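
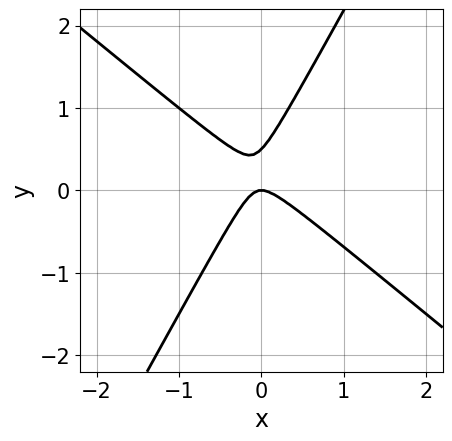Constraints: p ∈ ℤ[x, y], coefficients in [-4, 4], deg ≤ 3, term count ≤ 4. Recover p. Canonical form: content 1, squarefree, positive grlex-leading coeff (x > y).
3*x^2 + 2*x*y - 2*y^2 + y

deg p = 2. A generic line meets the curve in up to 2 points.
Observable constraints: it crosses the y-axis at the gridline y = 0; it crosses the x-axis at the gridline x = 0.
Assembling these constraints gives the stated polynomial.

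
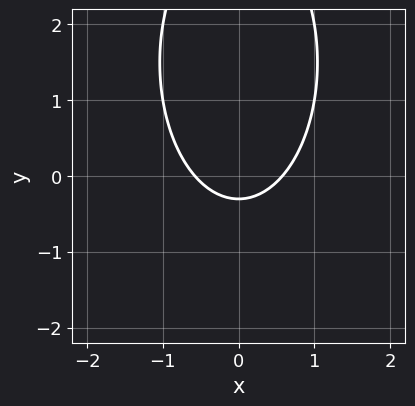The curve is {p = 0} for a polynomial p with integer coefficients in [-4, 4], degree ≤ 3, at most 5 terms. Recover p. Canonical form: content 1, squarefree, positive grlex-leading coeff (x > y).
3*x^2 + y^2 - 3*y - 1

(a) Degree: no degree-1 curve has this shape, so deg p = 2.
(b) Symmetries: mirror symmetry x ↦ −x ⇒ only even powers of x.
(c) Matching integer coefficients to the picture gives p.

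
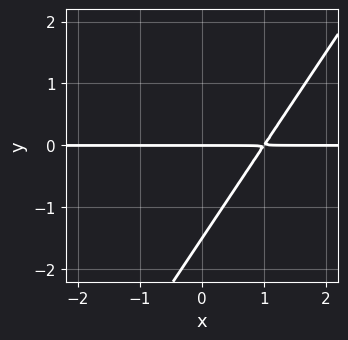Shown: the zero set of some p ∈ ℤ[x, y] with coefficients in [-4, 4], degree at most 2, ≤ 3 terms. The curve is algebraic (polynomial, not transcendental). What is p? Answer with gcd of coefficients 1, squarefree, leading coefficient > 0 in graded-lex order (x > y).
deg p = 2. The shape is more complex than any degree-1 curve.
Checking where it meets the axes: every point of the x-axis in the box is on the curve; it meets the y-axis at y = 0 (among the integer gridlines).
Together with the visible shape, these determine p as stated.

3*x*y - 2*y^2 - 3*y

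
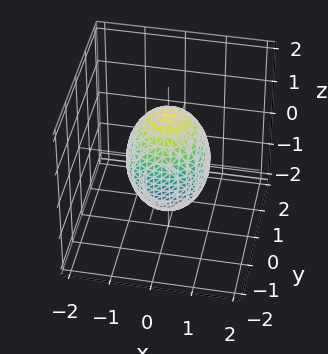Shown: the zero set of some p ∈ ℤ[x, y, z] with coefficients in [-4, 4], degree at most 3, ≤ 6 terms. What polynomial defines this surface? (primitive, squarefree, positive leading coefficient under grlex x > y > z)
2*x^2 + 2*y^2 + z^2 - 2

The degree is 2 — no degree-1 surface has this shape.
Symmetries: rotational symmetry about the z-axis ⇒ p depends on x, y only through x² + y².
Reading off the gridlines: among the integer gridlines, it crosses the x-axis at x ∈ {-1, 1}; a circular section at z = -1 has radius between 0 and 1; among the integer gridlines, it crosses the y-axis at y ∈ {-1, 1}.
These observations pin down the coefficients.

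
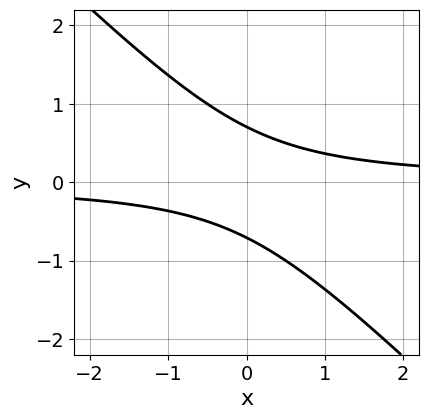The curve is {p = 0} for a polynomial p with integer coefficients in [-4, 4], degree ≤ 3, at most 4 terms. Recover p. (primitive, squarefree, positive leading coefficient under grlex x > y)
1. Degree: the shape is more complex than any degree-1 curve, so deg p = 2.
2. From the axis intercepts and sections: it misses every integer gridline on the x-axis.
3. Fitting integer coefficients to these (and the overall shape) gives p.

2*x*y + 2*y^2 - 1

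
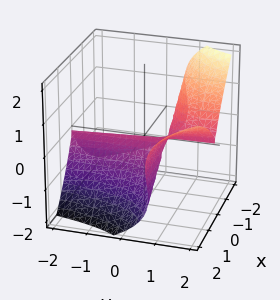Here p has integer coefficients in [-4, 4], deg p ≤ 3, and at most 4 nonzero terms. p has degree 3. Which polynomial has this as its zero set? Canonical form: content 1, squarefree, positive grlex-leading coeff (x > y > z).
The degree is 3 — a generic line meets the surface in up to 3 points.
Observable constraints: the visible y-axis segment lies entirely on the surface; it meets the z-axis at z = 0 (among the integer gridlines).
The integer polynomial consistent with all of this is the stated p.

3*x^2*y - 2*x*z^2 - 3*z^3 - 2*x^2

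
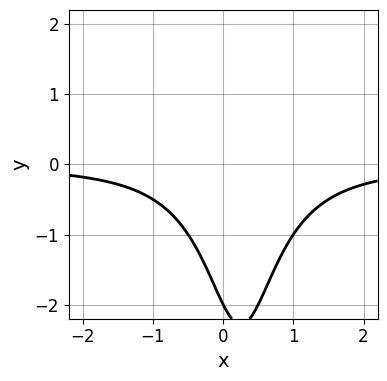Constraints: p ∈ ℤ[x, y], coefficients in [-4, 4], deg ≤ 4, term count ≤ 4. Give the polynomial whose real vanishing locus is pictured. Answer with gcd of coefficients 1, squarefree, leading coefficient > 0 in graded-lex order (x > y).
2*x^2*y - x*y + y + 2

(a) Degree: no degree-2 curve has this shape, so deg p = 3.
(b) From the visible intercepts: the curve avoids every integer x-axis point in the box; one y-axis crossing is at y = -2.
(c) Assembling these constraints gives the stated polynomial.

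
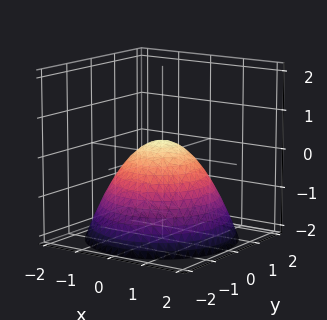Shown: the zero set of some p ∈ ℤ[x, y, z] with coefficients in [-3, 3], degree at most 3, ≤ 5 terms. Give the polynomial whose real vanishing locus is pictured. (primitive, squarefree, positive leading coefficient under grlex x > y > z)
Degree: no degree-1 surface has this shape, so deg p = 2.
By symmetry, the z-axis is an axis of rotation, so x and y enter only as x² + y².
Observable constraints: a circular section at z = 0 has radius between 0 and 1.
Assembling these constraints gives the stated polynomial.

2*x^2 + 2*y^2 + 3*z - 1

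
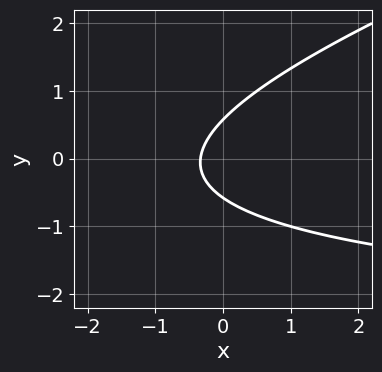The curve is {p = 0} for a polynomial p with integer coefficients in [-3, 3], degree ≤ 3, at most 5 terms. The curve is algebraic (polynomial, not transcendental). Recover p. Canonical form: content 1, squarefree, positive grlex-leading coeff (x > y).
x*y - 3*y^2 + 3*x + 1

First, the degree is 2 — no degree-1 curve has this shape.
Finally, solving for integer coefficients yields p as stated.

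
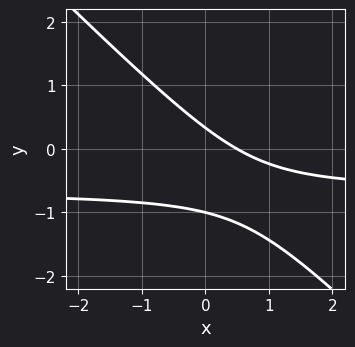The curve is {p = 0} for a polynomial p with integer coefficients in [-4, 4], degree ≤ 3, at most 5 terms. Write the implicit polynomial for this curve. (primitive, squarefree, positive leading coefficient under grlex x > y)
1. The degree is 2 — a generic line meets the curve in up to 2 points.
2. Against the integer gridlines: one y-axis crossing is at y = -1.
3. Solving for integer coefficients yields p as stated.

3*x*y + 3*y^2 + 2*x + 2*y - 1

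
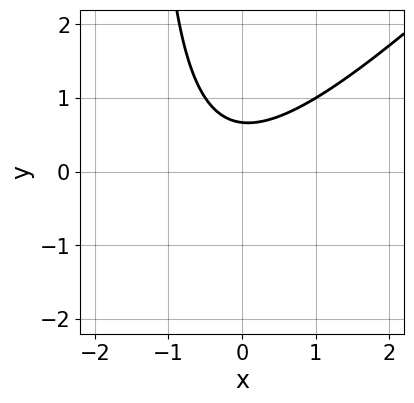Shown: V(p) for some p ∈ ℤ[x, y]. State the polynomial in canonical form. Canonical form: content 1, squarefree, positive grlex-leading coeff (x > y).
First, the degree is 2 — a generic line meets the curve in up to 2 points.
Then, checking where it meets the axes: no x-intercept at any integer in the box.
Finally, these observations pin down the coefficients.

2*x^2 - 2*x*y + x - 3*y + 2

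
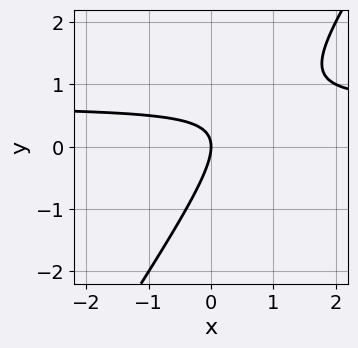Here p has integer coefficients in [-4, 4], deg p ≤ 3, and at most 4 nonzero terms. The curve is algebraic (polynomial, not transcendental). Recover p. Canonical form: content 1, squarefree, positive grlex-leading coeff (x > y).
deg p = 2.
Against the integer gridlines: it crosses the y-axis at the gridline y = 0; it meets the x-axis at x = 0 (among the integer gridlines).
Matching integer coefficients to the picture gives p.

3*x*y - 2*y^2 - 2*x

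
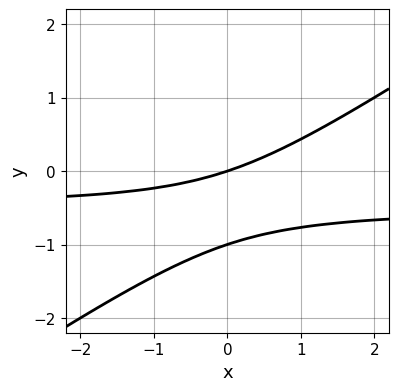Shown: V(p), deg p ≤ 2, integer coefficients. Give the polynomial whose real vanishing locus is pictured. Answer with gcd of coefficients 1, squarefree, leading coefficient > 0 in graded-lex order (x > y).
2*x*y - 3*y^2 + x - 3*y

1. deg p = 2.
2. Reading off the gridlines: the y-axis gridline crossings are at y ∈ {-1, 0}; it crosses the x-axis at the gridline x = 0.
3. Fitting integer coefficients to these (and the overall shape) gives p.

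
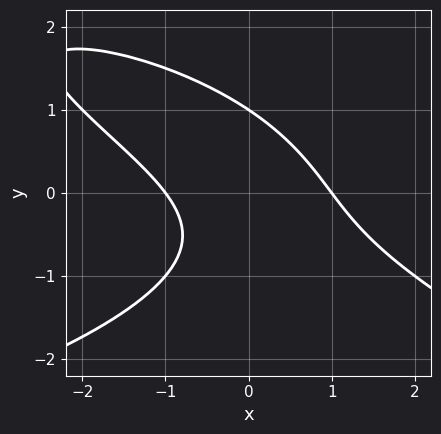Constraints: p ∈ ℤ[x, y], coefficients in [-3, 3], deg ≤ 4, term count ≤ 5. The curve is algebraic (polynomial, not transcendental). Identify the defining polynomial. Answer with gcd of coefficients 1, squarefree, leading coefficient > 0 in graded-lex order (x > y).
x*y^2 + 2*y^3 + 2*x^2 + 3*x*y - 2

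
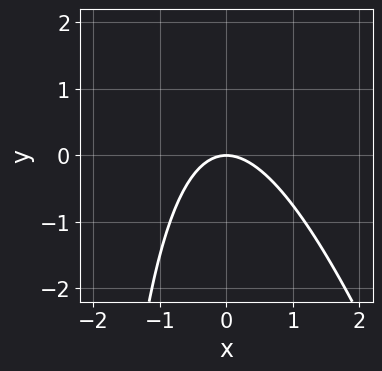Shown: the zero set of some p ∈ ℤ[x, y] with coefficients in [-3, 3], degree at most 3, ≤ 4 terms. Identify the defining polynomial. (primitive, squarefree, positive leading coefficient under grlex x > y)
3*x^2 + x*y + 3*y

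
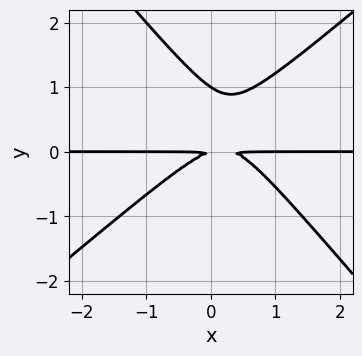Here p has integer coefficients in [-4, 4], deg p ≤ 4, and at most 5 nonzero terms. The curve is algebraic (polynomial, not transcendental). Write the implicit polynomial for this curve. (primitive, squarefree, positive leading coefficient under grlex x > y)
3*x^2*y - x*y^2 - 3*y^3 - x*y + 3*y^2

First, deg p = 3.
Then, reading off the gridlines: the visible x-axis segment lies entirely on the curve; it meets the y-axis at y = 1 (among the integer gridlines).
Finally, putting this together gives p.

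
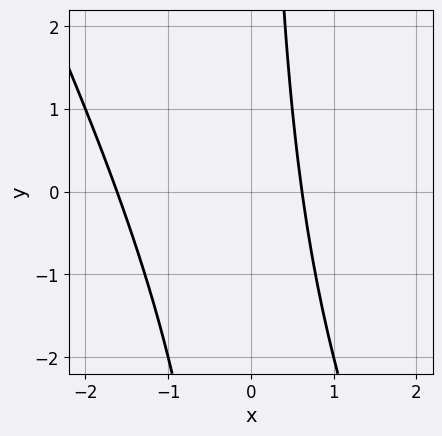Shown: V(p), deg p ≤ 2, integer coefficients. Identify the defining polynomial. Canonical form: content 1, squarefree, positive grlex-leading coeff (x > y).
Degree: a generic line meets the curve in up to 2 points, so deg p = 2.
Against the integer gridlines: it misses every integer gridline on the y-axis.
Fitting integer coefficients to these (and the overall shape) gives p.

2*x^2 + x*y + 2*x - 2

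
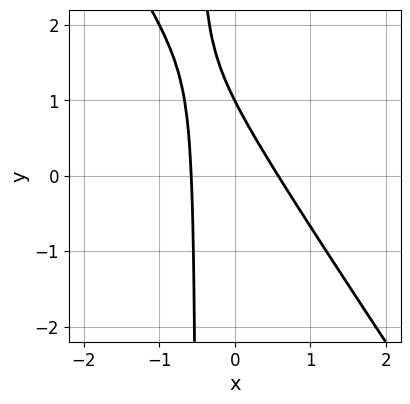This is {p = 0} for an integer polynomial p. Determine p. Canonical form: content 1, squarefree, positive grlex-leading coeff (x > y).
3*x^2 + 2*x*y + y - 1

First, degree: a generic line meets the curve in up to 2 points, so deg p = 2.
Then, reading off the gridlines: it meets the y-axis at y = 1 (among the integer gridlines).
Finally, assembling these constraints gives the stated polynomial.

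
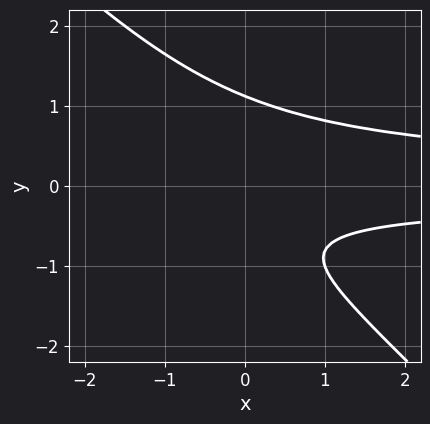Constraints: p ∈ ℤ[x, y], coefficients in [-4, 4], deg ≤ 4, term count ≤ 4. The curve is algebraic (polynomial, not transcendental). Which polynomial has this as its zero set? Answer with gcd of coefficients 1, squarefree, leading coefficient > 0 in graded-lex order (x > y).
3*x*y^2 + 3*y^3 - 2*y - 2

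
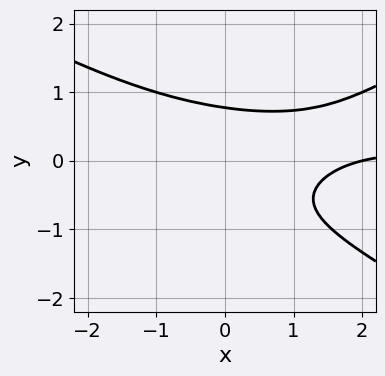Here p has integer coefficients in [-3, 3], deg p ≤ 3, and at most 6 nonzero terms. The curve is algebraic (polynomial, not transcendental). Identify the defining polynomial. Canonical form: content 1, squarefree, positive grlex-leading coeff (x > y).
x^2*y - 3*y^3 - y^2 - x + 2

First, the degree is 3 — no degree-2 curve has this shape.
Then, from the visible intercepts: it meets the x-axis at x = 2 (among the integer gridlines).
Finally, putting this together gives p.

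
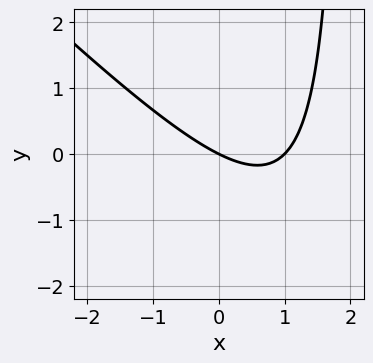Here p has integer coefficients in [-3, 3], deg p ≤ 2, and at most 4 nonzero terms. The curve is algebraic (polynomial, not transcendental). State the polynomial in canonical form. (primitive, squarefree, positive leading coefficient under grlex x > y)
1. The degree is 2 — a generic line meets the curve in up to 2 points.
2. From the axis intercepts and sections: the x-axis gridline crossings are at x ∈ {0, 1}; it meets the y-axis at y = 0 (among the integer gridlines).
3. Assembling these constraints gives the stated polynomial.

x^2 + x*y - x - 2*y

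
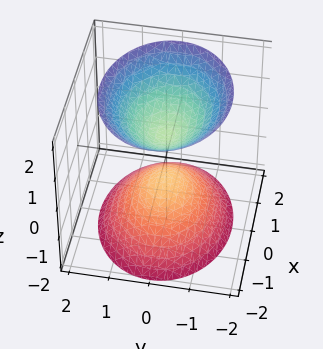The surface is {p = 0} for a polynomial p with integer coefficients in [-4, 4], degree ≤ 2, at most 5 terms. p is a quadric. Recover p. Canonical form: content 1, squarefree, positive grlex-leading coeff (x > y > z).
1. The picture has 2 separate pieces.
2. Degree: two separate bowl-shaped sheets opening away from each other; a quadric, so deg p = 2.
3. Symmetries: mirror symmetry y ↦ −y ⇒ only even powers of y; mirror symmetry z ↦ −z ⇒ only even powers of z; mirror symmetry x ↦ −x ⇒ only even powers of x.
4. From the axis intercepts and sections: it misses every integer gridline on the y-axis; the surface avoids every integer x-axis point in the box.
5. Together with the visible shape, these determine p as stated.

2*x^2 + 3*y^2 - 2*z^2 + 1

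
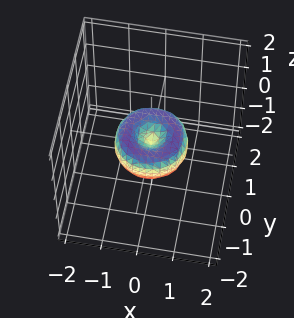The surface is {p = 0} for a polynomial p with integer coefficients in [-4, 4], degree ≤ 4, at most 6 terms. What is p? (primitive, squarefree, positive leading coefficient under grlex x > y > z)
deg p = 4. No degree-3 surface has this shape.
Symmetry: the surface is invariant under rotation about z: p = q(x² + y², z).
Reading off the gridlines: the y-axis gridline crossings are at y ∈ {-1, 0, 1}; a circular section at z = 0 has radius exactly 1; among the integer gridlines, it crosses the x-axis at x ∈ {-1, 0, 1}.
Assembling these constraints gives the stated polynomial.

x^4 + 2*x^2*y^2 + y^4 - x^2 - y^2 + z^2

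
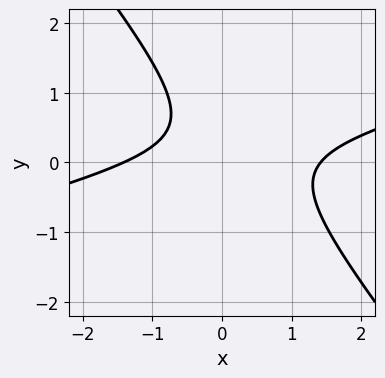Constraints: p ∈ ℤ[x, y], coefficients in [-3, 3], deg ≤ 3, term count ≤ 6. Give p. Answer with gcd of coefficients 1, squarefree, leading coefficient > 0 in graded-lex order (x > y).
x^2 - 3*x*y - 3*y^2 + 2*y - 2

(a) deg p = 2. No degree-1 curve has this shape.
(b) Against the integer gridlines: no y-intercept at any integer in the box.
(c) Matching integer coefficients to the picture gives p.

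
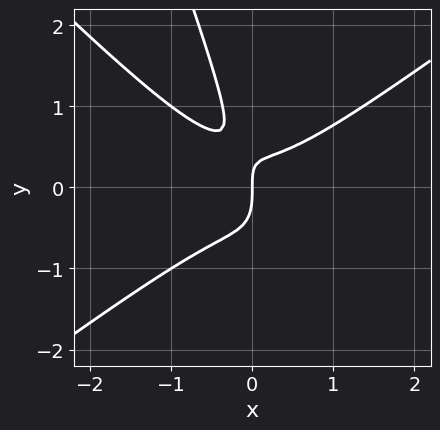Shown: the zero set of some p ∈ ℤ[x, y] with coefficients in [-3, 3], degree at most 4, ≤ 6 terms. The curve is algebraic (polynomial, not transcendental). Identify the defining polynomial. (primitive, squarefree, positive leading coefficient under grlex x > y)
First, degree: the shape is more complex than any degree-2 curve, so deg p = 3.
Next, observable constraints: it crosses the x-axis at the gridline x = 0; it crosses the y-axis at the gridline y = 0.
Finally, these observations pin down the coefficients.

2*x^3 - 3*x*y^2 - y^3 - x*y + x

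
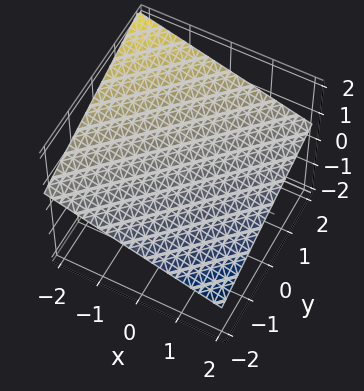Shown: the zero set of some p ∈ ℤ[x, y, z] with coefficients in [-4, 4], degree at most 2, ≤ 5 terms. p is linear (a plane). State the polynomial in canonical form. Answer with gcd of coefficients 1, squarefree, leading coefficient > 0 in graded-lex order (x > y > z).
x - y + 3*z - 2

The degree is 1 — every cross-section is a straight line — this is a plane.
Against the integer gridlines: it meets the x-axis at x = 2 (among the integer gridlines); it meets the y-axis at y = -2 (among the integer gridlines).
Putting this together gives p.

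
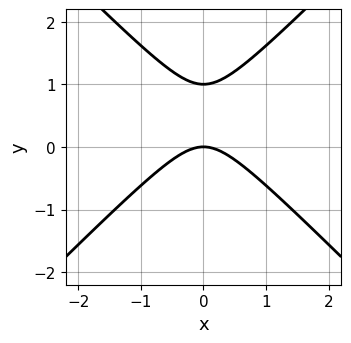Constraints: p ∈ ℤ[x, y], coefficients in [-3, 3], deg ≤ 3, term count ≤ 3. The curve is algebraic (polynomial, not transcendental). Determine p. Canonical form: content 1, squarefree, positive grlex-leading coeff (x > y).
x^2 - y^2 + y

(a) deg p = 2.
(b) Symmetries: mirror symmetry x ↦ −x ⇒ only even powers of x.
(c) From the visible intercepts: the y-axis gridline crossings are at y ∈ {0, 1}; it crosses the x-axis at the gridline x = 0.
(d) Putting this together gives p.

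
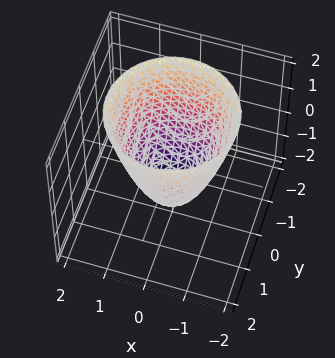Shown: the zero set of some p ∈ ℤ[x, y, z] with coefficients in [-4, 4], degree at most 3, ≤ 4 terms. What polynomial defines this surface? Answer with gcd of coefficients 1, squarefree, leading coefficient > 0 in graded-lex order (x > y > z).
deg p = 2. A generic line meets the surface in up to 2 points.
Symmetries: the surface is invariant under rotation about z: p = q(x² + y², z).
From the axis intercepts and sections: the y-axis gridline crossings are at y ∈ {-1, 1}; among the integer gridlines, it crosses the x-axis at x ∈ {-1, 1}; a circular section at z = 0 has radius exactly 1.
Putting this together gives p.

3*x^2 + 3*y^2 - 2*z - 3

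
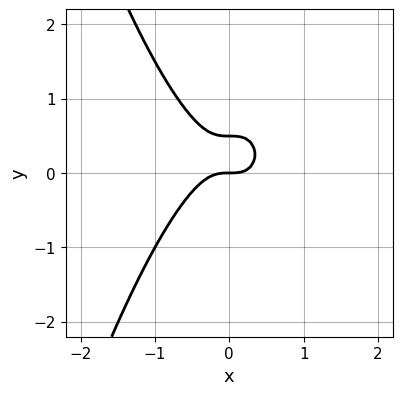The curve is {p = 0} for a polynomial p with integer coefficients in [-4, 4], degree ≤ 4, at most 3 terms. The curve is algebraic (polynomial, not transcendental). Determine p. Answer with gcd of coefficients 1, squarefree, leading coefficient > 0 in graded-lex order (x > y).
3*x^3 + 2*y^2 - y

First, the degree is 3 — the shape is more complex than any degree-2 curve.
Then, against the integer gridlines: it meets the x-axis at x = 0 (among the integer gridlines); it meets the y-axis at y = 0 (among the integer gridlines).
Finally, together with the visible shape, these determine p as stated.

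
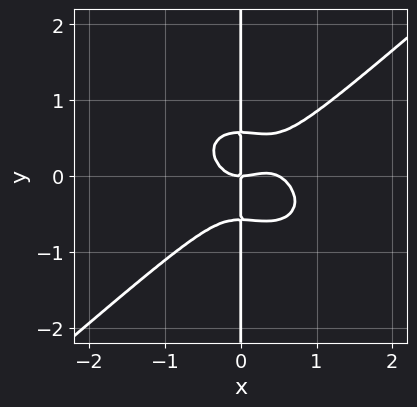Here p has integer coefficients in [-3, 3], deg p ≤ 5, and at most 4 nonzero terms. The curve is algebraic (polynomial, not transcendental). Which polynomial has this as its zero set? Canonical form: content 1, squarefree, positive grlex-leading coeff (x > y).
2*x^4 - 3*x*y^3 - x^3 + x*y

First, the degree is 4 — a generic line meets the curve in up to 4 points.
Then, reading off the gridlines: the visible y-axis segment lies entirely on the curve; it crosses the x-axis at the gridline x = 0.
Finally, solving for integer coefficients yields p as stated.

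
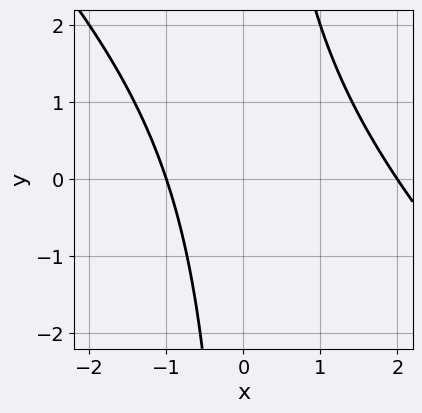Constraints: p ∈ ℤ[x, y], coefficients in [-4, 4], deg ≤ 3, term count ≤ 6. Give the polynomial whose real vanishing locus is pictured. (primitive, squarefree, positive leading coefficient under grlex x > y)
(a) The degree is 2 — the shape is more complex than any degree-1 curve.
(b) From the axis intercepts and sections: the x-axis gridline crossings are at x ∈ {-1, 2}; it misses every integer gridline on the y-axis.
(c) Matching integer coefficients to the picture gives p.

x^2 + x*y - x - 2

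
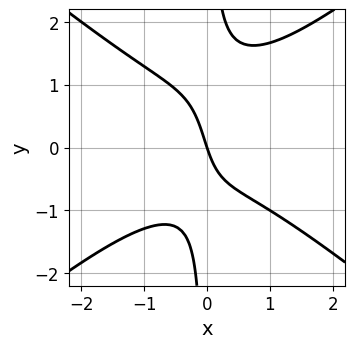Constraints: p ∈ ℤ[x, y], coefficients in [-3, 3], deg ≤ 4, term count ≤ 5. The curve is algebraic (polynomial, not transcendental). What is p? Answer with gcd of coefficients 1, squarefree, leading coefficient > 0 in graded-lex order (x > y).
2*x^3 - 3*x*y^2 + x*y + 3*x + y

First, deg p = 3. A generic line meets the curve in up to 3 points.
Next, from the axis intercepts and sections: one y-axis crossing is at y = 0; it crosses the x-axis at the gridline x = 0.
Finally, putting this together gives p.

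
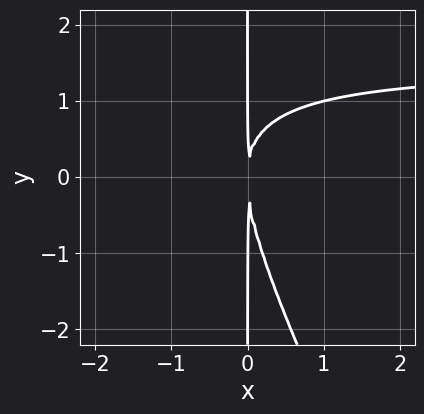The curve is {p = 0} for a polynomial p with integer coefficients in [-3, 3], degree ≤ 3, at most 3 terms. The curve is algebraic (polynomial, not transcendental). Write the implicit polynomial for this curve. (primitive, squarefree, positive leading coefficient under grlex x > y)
2*x^2*y + x*y^2 - 3*x^2

First, degree: a generic line meets the curve in up to 3 points, so deg p = 3.
Then, checking where it meets the axes: the visible y-axis segment lies entirely on the curve.
Finally, solving for integer coefficients yields p as stated.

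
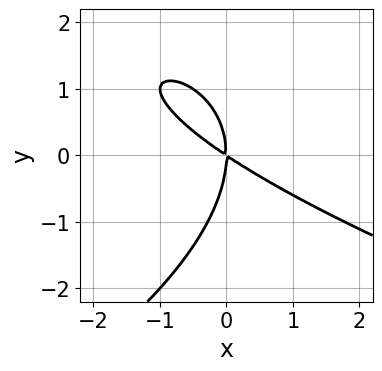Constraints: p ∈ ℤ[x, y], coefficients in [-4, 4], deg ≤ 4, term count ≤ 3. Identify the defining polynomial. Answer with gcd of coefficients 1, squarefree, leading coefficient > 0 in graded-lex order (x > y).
y^3 + 2*x^2 + 3*x*y

The degree is 3 — no degree-2 curve has this shape.
Checking where it meets the axes: it meets the y-axis at y = 0 (among the integer gridlines); one x-axis crossing is at x = 0.
Putting this together gives p.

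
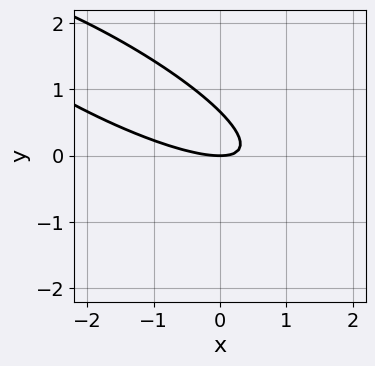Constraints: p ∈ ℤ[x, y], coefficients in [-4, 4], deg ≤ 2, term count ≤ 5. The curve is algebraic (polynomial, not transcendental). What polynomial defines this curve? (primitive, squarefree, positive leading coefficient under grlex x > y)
x^2 + 3*x*y + 3*y^2 - 2*y

Degree: the shape is more complex than any degree-1 curve, so deg p = 2.
Observable constraints: one x-axis crossing is at x = 0; one y-axis crossing is at y = 0.
Solving for integer coefficients yields p as stated.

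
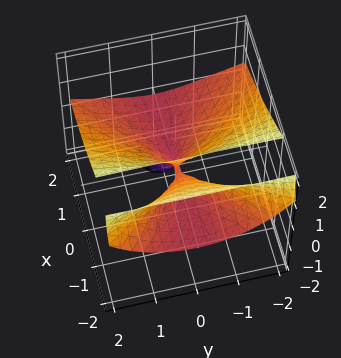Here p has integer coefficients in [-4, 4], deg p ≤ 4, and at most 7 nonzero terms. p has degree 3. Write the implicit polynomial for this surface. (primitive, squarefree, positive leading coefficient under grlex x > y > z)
2*x^2*z + 3*x*z^2 + y^2*z + z^3 - 2*y^2

First, the picture has 2 separate pieces. They look like related sheets of one shape, so recover p as a whole.
Then, deg p = 3. The shape is more complex than any degree-2 surface.
Next, against the integer gridlines: it meets the z-axis at z = 0 (among the integer gridlines); one y-axis crossing is at y = 0.
Finally, together with the visible shape, these determine p as stated. Check: (2, 0, 0) on the x-axis lies on the surface, and p(2, 0, 0) = 0. ✓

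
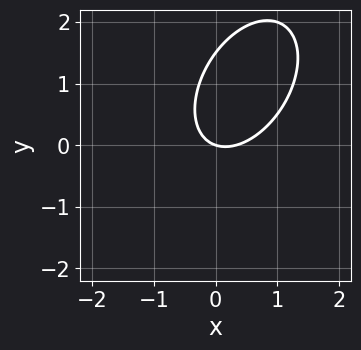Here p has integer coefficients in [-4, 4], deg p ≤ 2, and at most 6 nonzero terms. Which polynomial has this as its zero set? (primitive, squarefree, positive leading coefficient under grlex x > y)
1. The degree is 2 — the shape is more complex than any degree-1 curve.
2. Checking where it meets the axes: one y-axis crossing is at y = 0; it crosses the x-axis at the gridline x = 0.
3. Putting this together gives p.

3*x^2 - 2*x*y + 2*y^2 - x - 3*y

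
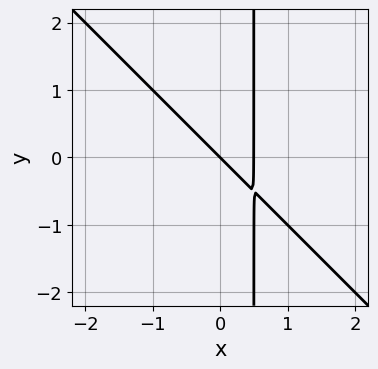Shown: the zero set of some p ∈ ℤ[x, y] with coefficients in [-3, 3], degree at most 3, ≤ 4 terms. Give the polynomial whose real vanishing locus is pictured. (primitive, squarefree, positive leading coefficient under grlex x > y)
2*x^2 + 2*x*y - x - y

Degree: the shape is more complex than any degree-1 curve, so deg p = 2.
From the visible intercepts: one y-axis crossing is at y = 0; it meets the x-axis at x = 0 (among the integer gridlines).
Fitting integer coefficients to these (and the overall shape) gives p.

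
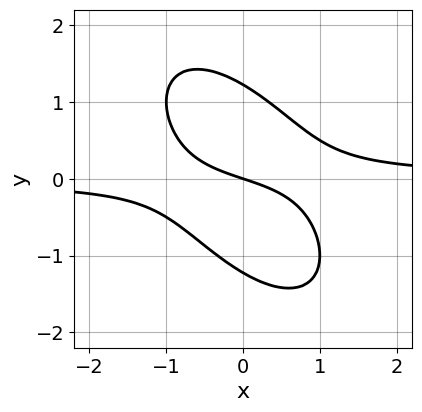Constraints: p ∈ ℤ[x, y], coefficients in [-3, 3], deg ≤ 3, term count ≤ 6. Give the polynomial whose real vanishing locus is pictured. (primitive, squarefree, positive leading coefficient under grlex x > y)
3*x^2*y + 3*x*y^2 + 2*y^3 - x - 3*y

(a) The degree is 3 — no degree-2 curve has this shape.
(b) Checking where it meets the axes: one x-axis crossing is at x = 0; it meets the y-axis at y = 0 (among the integer gridlines).
(c) Solving for integer coefficients yields p as stated.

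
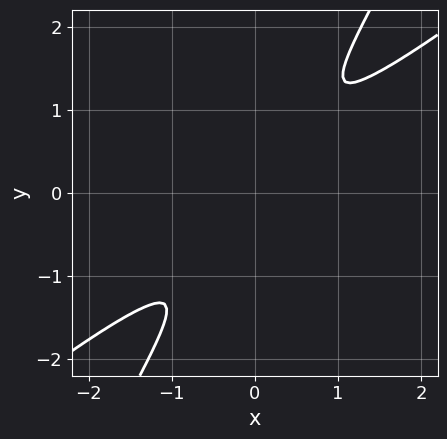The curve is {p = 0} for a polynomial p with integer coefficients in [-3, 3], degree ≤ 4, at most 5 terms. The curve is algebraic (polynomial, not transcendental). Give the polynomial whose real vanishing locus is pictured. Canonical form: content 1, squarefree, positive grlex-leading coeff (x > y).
3*x^4 - 3*x^3*y - 3*x*y^3 + 2*y^4 + 2*x^2

deg p = 4. No degree-3 curve has this shape.
The integer polynomial consistent with all of this is the stated p.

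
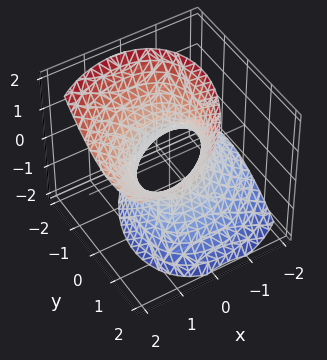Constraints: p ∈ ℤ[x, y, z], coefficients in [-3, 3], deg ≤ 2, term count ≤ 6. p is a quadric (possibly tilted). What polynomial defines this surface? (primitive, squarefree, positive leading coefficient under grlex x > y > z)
Degree: a generic line meets the surface in up to 2 points, so deg p = 2.
From the visible intercepts: among the integer gridlines, it crosses the x-axis at x ∈ {-1, 1}; no z-intercept at any integer in the box; the y-axis gridline crossings are at y ∈ {-1, 1}.
These observations pin down the coefficients.

3*x^2 - 2*x*y - 3*x*z + 3*y^2 - 2*z^2 - 3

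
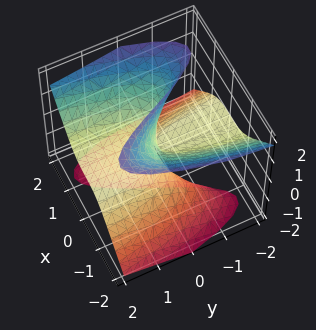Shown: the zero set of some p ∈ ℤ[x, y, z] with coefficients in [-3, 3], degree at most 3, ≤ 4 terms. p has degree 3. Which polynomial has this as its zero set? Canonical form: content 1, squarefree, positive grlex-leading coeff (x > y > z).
x^3 - x*z^2 - y*z

1. Degree: a generic line meets the surface in up to 3 points, so deg p = 3.
2. Checking where it meets the axes: it meets the x-axis at x = 0 (among the integer gridlines); the visible z-axis segment lies entirely on the surface; every point of the y-axis in the box is on the surface.
3. Putting this together gives p.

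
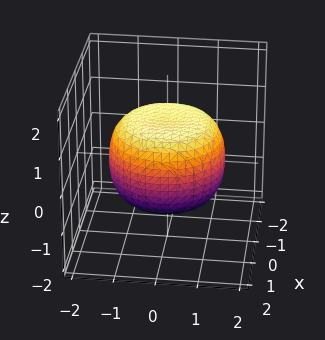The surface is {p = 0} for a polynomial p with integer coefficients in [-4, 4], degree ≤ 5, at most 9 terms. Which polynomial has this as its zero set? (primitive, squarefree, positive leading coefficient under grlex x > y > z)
(a) deg p = 4. The shape is more complex than any degree-3 surface.
(b) Symmetry: the z-axis is an axis of rotation, so x and y enter only as x² + y².
(c) Observable constraints: a circular section at z = -1 has radius exactly 1; among the integer gridlines, it crosses the z-axis at z ∈ {-1, 1}.
(d) These observations pin down the coefficients.

x^4 + 2*x^2*y^2 + y^4 - x^2 - y^2 + 2*z^2 - 2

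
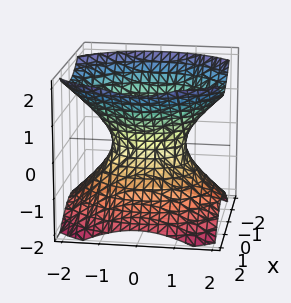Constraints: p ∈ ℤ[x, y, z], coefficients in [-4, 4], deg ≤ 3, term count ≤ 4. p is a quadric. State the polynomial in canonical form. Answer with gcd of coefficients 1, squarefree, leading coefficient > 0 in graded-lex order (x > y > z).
3*x^2 + 2*y^2 - 3*z^2 - 2

Degree: an hourglass — one-sheet hyperboloid; a quadric, so deg p = 2.
Symmetries: mirror symmetry x ↦ −x ⇒ only even powers of x; it's symmetric under y → −y, forcing even powers of y; mirror symmetry z ↦ −z ⇒ only even powers of z.
Against the integer gridlines: it misses every integer gridline on the z-axis; the y-axis gridline crossings are at y ∈ {-1, 1}.
The integer polynomial consistent with all of this is the stated p.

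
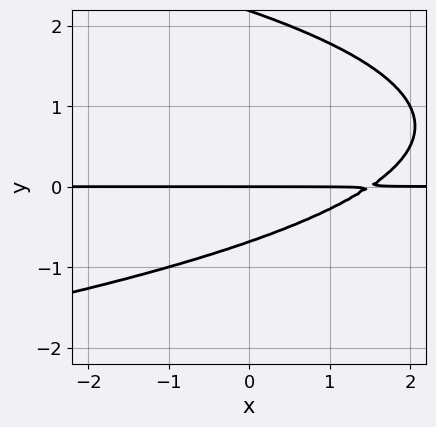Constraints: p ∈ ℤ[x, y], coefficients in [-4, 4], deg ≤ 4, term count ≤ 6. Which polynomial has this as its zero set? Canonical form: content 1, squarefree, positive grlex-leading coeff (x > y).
The degree is 3 — the shape is more complex than any degree-2 curve.
Checking where it meets the axes: the visible x-axis segment lies entirely on the curve; one y-axis crossing is at y = 0.
These observations pin down the coefficients.

2*y^3 + 2*x*y - 3*y^2 - 3*y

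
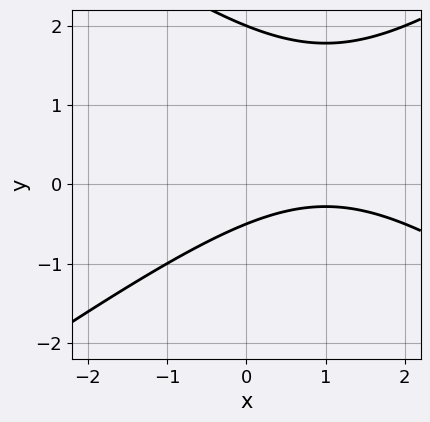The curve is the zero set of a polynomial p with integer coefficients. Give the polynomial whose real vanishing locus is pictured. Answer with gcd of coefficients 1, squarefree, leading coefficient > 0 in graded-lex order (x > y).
x^2 - 2*y^2 - 2*x + 3*y + 2

Degree: a generic line meets the curve in up to 2 points, so deg p = 2.
Reading off the gridlines: the curve avoids every integer x-axis point in the box; it crosses the y-axis at the gridline y = 2.
Matching integer coefficients to the picture gives p.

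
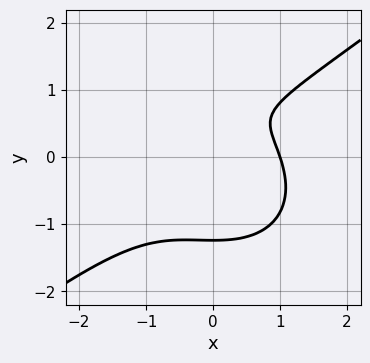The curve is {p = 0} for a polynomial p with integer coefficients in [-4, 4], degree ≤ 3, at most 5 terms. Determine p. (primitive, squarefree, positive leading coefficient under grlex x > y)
First, the degree is 3 — the shape is more complex than any degree-2 curve.
Then, checking where it meets the axes: it meets the x-axis at x = 1 (among the integer gridlines).
Finally, solving for integer coefficients yields p as stated.

2*x^3 - x^2*y - 3*y^3 + 3*y - 2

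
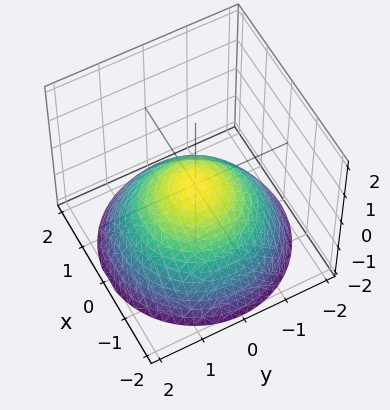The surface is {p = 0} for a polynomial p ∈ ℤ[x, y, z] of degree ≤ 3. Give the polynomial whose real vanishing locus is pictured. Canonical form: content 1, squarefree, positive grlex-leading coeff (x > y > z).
First, the degree is 2 — a paraboloid; a quadric.
Then, symmetries: the surface is invariant under rotation about z: p = q(x² + y², z).
Next, from the visible intercepts: it meets the x-axis at x = 0 (among the integer gridlines); one z-axis crossing is at z = 0; a circular section at z = -1 has radius between 1 and 2; it meets the y-axis at y = 0 (among the integer gridlines).
Finally, solving for integer coefficients yields p as stated.

x^2 + y^2 + 2*z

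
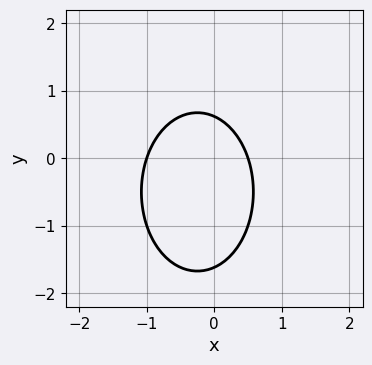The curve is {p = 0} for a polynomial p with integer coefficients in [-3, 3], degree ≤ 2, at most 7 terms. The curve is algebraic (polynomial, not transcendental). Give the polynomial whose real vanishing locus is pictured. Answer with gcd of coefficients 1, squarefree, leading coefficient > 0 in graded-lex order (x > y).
2*x^2 + y^2 + x + y - 1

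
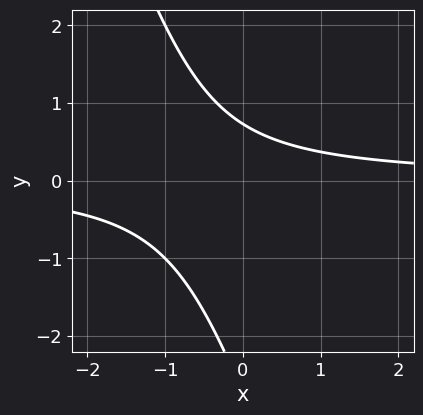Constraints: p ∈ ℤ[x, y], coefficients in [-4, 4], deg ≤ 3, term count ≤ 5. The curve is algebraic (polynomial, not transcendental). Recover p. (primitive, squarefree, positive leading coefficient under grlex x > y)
(a) deg p = 2. No degree-1 curve has this shape.
(b) Checking where it meets the axes: it misses every integer gridline on the x-axis.
(c) These observations pin down the coefficients.

3*x*y + y^2 + 2*y - 2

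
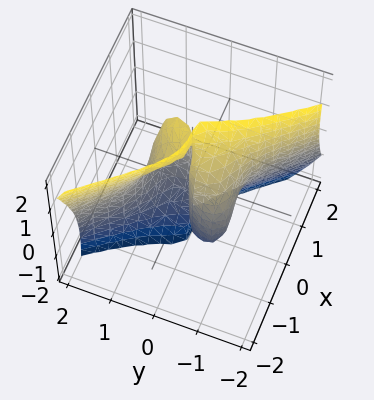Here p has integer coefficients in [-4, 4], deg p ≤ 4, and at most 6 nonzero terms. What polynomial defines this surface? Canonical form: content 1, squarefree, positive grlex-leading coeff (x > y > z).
3*x^3 - 2*x*y*z + 2*y^3 + y*z^2 - 2*y

(a) Degree: no degree-2 surface has this shape, so deg p = 3.
(b) Against the integer gridlines: the visible z-axis segment lies entirely on the surface; one x-axis crossing is at x = 0; among the integer gridlines, it crosses the y-axis at y ∈ {-1, 0, 1}.
(c) Putting this together gives p.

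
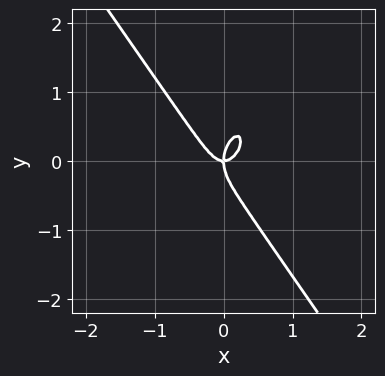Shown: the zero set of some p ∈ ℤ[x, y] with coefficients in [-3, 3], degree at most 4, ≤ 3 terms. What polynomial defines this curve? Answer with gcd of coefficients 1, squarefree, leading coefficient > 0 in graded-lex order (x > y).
3*x^3 + y^3 - x*y

(a) Degree: the shape is more complex than any degree-2 curve, so deg p = 3.
(b) Against the integer gridlines: one y-axis crossing is at y = 0; one x-axis crossing is at x = 0.
(c) Matching integer coefficients to the picture gives p.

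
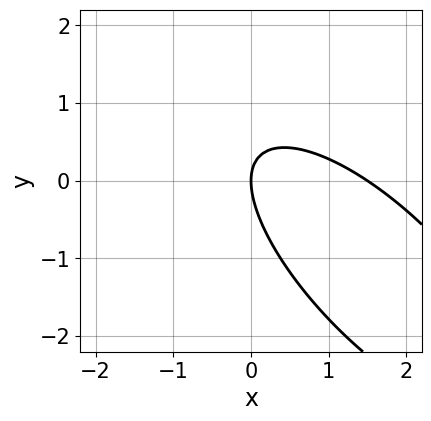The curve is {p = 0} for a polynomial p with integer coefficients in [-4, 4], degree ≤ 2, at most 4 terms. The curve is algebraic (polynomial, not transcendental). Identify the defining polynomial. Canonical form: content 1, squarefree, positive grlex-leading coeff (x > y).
1. deg p = 2. A generic line meets the curve in up to 2 points.
2. Reading off the gridlines: it crosses the y-axis at the gridline y = 0; it meets the x-axis at x = 0 (among the integer gridlines).
3. Solving for integer coefficients yields p as stated.

2*x^2 + 3*x*y + 2*y^2 - 3*x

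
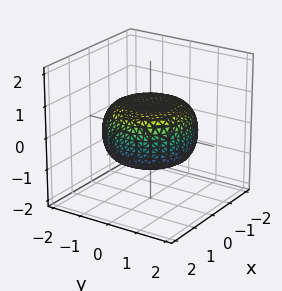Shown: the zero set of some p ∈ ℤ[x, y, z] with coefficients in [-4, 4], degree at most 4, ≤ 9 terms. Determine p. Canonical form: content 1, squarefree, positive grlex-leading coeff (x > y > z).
x^4 + 2*x^2*y^2 + y^4 - x^2 - y^2 + 3*z^2 - 2

First, deg p = 4. The shape is more complex than any degree-3 surface.
Then, symmetries: rotational symmetry about the z-axis ⇒ p depends on x, y only through x² + y².
Next, checking where it meets the axes: a circular section at z = 0 has radius between 1 and 2.
Finally, assembling these constraints gives the stated polynomial.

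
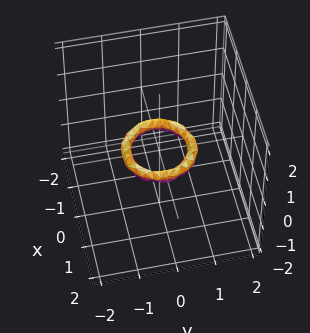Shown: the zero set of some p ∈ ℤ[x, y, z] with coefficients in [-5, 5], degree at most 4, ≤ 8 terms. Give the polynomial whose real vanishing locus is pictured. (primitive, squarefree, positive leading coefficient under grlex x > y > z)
First, deg p = 4. A generic line meets the surface in up to 4 points.
Then, symmetry: every cross-section ⟂ z is a circle, so x, y appear only via x² + y².
Then, reading off the gridlines: among the integer gridlines, it crosses the x-axis at x ∈ {-1, 1}; it misses every integer gridline on the z-axis; among the integer gridlines, it crosses the y-axis at y ∈ {-1, 1}; a circular section at z = 0 has radius between 0 and 1.
Finally, together with the visible shape, these determine p as stated.

2*x^4 + 4*x^2*y^2 + 2*y^4 - 3*x^2 - 3*y^2 + 3*z^2 + 1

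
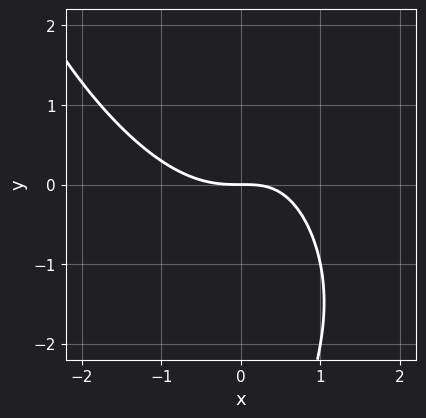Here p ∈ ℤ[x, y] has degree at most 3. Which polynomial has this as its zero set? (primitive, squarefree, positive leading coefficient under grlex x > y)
(a) Degree: no degree-2 curve has this shape, so deg p = 3.
(b) Reading off the gridlines: one y-axis crossing is at y = 0; it meets the x-axis at x = 0 (among the integer gridlines).
(c) Solving for integer coefficients yields p as stated.

2*x^3 + 2*x^2*y + x*y^2 - 2*x*y + 3*y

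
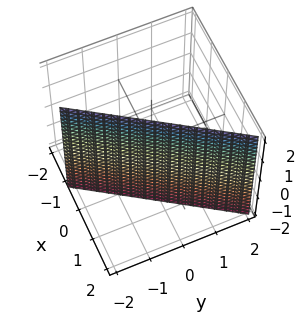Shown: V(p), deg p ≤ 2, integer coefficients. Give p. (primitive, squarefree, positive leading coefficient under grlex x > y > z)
3*x - 2*y - 2

(a) Degree: the surface is flat (a plane), so deg p = 1.
(b) Against the integer gridlines: one y-axis crossing is at y = -1; the surface avoids every integer z-axis point in the box.
(c) Fitting integer coefficients to these (and the overall shape) gives p.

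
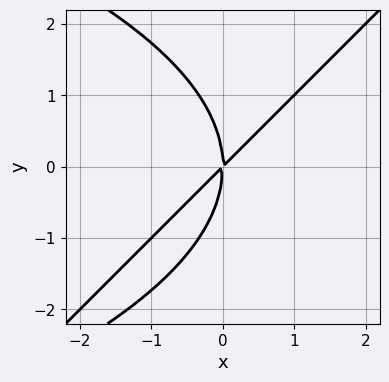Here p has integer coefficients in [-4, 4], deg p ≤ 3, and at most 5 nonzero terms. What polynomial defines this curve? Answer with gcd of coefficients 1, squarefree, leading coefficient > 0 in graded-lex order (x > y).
1. deg p = 3. The shape is more complex than any degree-2 curve.
2. Against the integer gridlines: it crosses the y-axis at the gridline y = 0; it meets the x-axis at x = 0 (among the integer gridlines).
3. Putting this together gives p.

x*y^2 - y^3 + 3*x^2 - 3*x*y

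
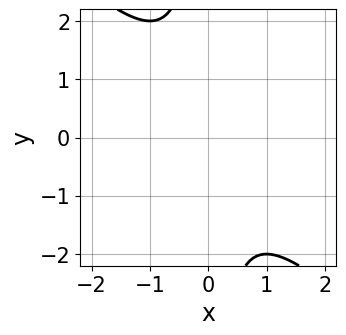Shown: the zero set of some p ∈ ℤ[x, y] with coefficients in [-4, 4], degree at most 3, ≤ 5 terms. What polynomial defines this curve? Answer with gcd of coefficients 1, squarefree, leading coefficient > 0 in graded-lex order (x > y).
(a) The degree is 2 — no degree-1 curve has this shape.
(b) From the visible intercepts: the curve avoids every integer y-axis point in the box; no x-intercept at any integer in the box.
(c) Assembling these constraints gives the stated polynomial.

x^2 + x*y + 1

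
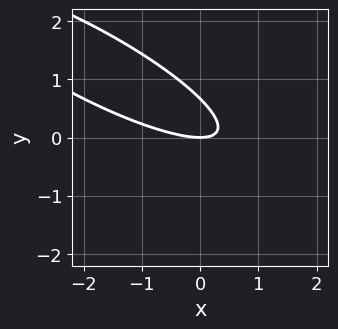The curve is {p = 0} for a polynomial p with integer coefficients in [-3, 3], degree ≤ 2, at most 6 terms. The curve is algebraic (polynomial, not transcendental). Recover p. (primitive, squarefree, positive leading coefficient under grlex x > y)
x^2 + 3*x*y + 3*y^2 - 2*y

First, the degree is 2 — a generic line meets the curve in up to 2 points.
Then, checking where it meets the axes: it crosses the x-axis at the gridline x = 0; it meets the y-axis at y = 0 (among the integer gridlines).
Finally, fitting integer coefficients to these (and the overall shape) gives p.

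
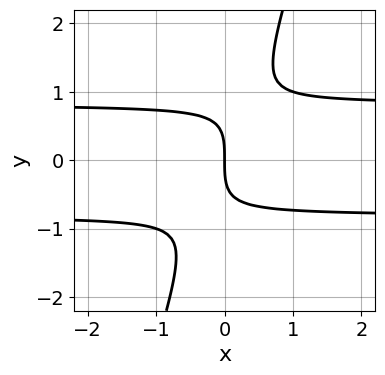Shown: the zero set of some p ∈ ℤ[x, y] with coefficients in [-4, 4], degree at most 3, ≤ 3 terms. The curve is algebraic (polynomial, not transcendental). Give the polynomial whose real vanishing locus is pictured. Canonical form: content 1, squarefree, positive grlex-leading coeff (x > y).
(a) The degree is 3 — no degree-2 curve has this shape.
(b) Reading off the gridlines: it crosses the y-axis at the gridline y = 0; it crosses the x-axis at the gridline x = 0.
(c) Solving for integer coefficients yields p as stated.

3*x*y^2 - y^3 - 2*x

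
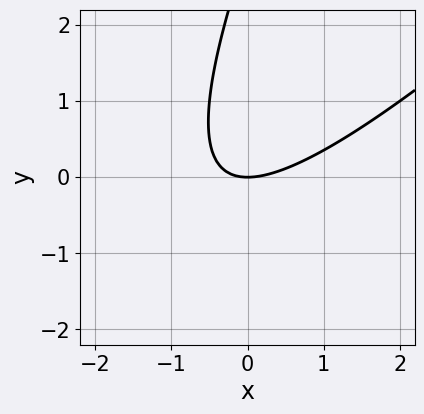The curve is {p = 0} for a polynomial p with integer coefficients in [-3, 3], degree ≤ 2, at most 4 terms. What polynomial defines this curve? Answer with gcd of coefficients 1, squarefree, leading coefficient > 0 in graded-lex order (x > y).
Degree: a generic line meets the curve in up to 2 points, so deg p = 2.
Reading off the gridlines: it crosses the y-axis at the gridline y = 0; one x-axis crossing is at x = 0.
Solving for integer coefficients yields p as stated.

2*x^2 - 3*x*y + y^2 - 3*y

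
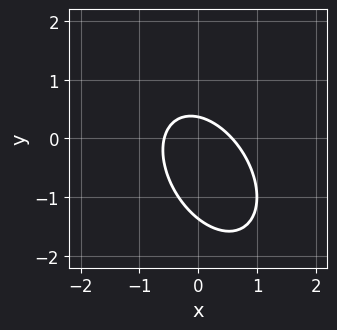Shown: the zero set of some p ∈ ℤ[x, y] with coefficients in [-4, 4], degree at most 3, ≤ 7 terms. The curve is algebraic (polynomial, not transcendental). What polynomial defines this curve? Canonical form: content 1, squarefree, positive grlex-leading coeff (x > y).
1. Degree: a generic line meets the curve in up to 2 points, so deg p = 2.
2. Putting this together gives p.

3*x^2 + 2*x*y + 2*y^2 + 2*y - 1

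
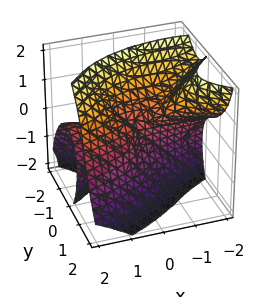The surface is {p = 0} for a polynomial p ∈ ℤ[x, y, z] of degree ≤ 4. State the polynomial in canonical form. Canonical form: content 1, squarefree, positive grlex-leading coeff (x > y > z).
1. Degree: a generic line meets the surface in up to 3 points, so deg p = 3.
2. From the visible intercepts: every point of the x-axis in the box is on the surface; one z-axis crossing is at z = 0.
3. Putting this together gives p.

x^2*z - 3*x*y*z - 3*y^3 - z^3 + 2*x*y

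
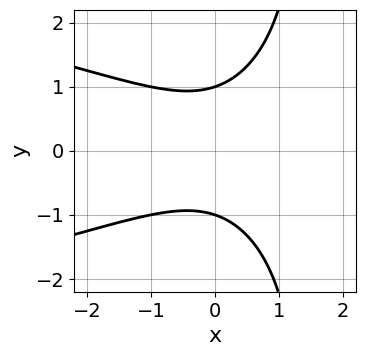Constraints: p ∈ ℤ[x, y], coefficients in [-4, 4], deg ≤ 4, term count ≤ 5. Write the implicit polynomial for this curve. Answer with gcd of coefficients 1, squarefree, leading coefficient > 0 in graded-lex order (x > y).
First, deg p = 3. The shape is more complex than any degree-2 curve.
Next, symmetries: mirror symmetry y ↦ −y ⇒ only even powers of y.
Next, from the axis intercepts and sections: the y-axis gridline crossings are at y ∈ {-1, 1}; it misses every integer gridline on the x-axis.
Finally, together with the visible shape, these determine p as stated.

2*x*y^2 + 2*x^2 - 3*y^2 + 3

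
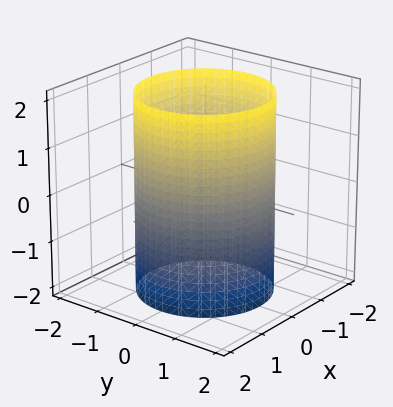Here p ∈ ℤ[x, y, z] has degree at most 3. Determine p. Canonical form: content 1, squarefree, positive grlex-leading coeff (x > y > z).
x^2 + y^2 - 2

(a) deg p = 2. A cylinder; a quadric.
(b) Symmetries: the z ↦ −z reflection is a symmetry, so z appears only in even powers; every cross-section ⟂ z is a circle, so x, y appear only via x² + y².
(c) From the axis intercepts and sections: no z-intercept at any integer in the box; a circular section at z = -1 has radius between 1 and 2.
(d) Assembling these constraints gives the stated polynomial.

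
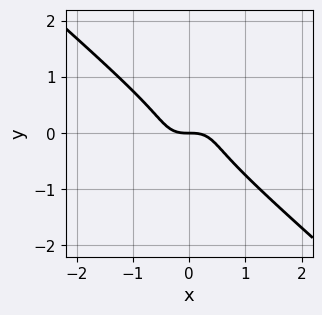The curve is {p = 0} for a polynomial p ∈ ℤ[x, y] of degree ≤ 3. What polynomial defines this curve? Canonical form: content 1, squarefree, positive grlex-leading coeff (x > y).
1. Degree: no degree-2 curve has this shape, so deg p = 3.
2. Observable constraints: it meets the x-axis at x = 0 (among the integer gridlines); it crosses the y-axis at the gridline y = 0.
3. Together with the visible shape, these determine p as stated.

2*x^3 + 3*y^3 + y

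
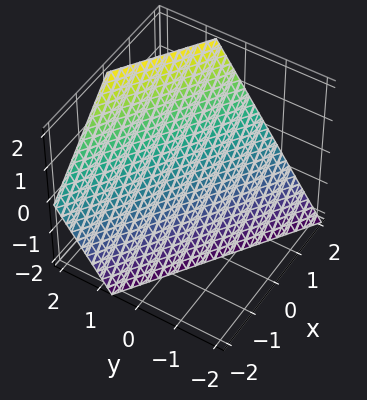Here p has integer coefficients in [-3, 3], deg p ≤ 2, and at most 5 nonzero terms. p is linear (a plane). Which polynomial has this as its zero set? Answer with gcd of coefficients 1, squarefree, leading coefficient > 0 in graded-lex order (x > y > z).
2*x + 3*y - 2*z - 2

Degree: every cross-section is a straight line — this is a plane, so deg p = 1.
From the visible intercepts: it meets the z-axis at z = -1 (among the integer gridlines); it crosses the x-axis at the gridline x = 1.
Solving for integer coefficients yields p as stated.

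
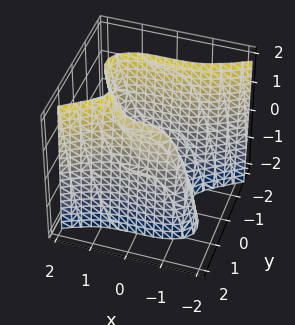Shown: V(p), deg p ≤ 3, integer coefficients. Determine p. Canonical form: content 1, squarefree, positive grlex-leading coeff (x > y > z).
x^3 - 3*y^3 + 3*y - z

1. The degree is 3 — the shape is more complex than any degree-2 surface.
2. Against the integer gridlines: it crosses the x-axis at the gridline x = 0; one z-axis crossing is at z = 0.
3. Assembling these constraints gives the stated polynomial. Check: (0, 1, 0) on the y-axis lies on the surface, and p(0, 1, 0) = 0. ✓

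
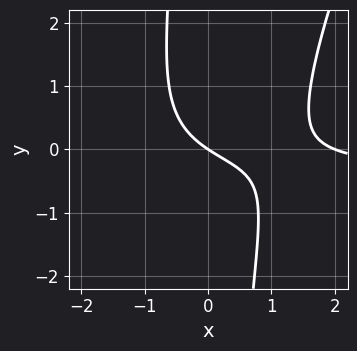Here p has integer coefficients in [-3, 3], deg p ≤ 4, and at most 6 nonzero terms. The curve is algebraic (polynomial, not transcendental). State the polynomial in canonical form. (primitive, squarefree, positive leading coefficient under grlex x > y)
1. Degree: the shape is more complex than any degree-2 curve, so deg p = 3.
2. Checking where it meets the axes: among the integer gridlines, it crosses the x-axis at x ∈ {0, 2}; it meets the y-axis at y = 0 (among the integer gridlines).
3. Assembling these constraints gives the stated polynomial.

2*x^2*y - x*y^2 + x^2 - 2*x - 3*y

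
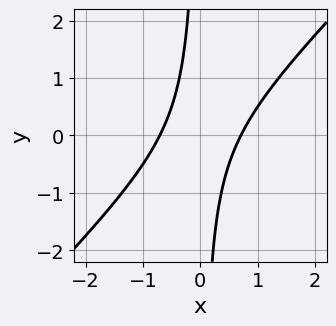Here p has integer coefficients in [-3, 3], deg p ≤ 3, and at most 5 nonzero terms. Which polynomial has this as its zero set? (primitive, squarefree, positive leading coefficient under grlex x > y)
1. The degree is 2 — a generic line meets the curve in up to 2 points.
2. Checking where it meets the axes: it misses every integer gridline on the y-axis.
3. Solving for integer coefficients yields p as stated.

2*x^2 - 2*x*y - 1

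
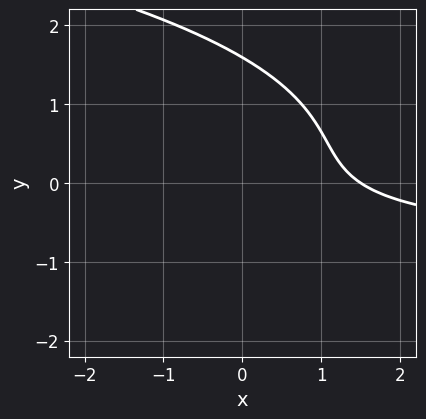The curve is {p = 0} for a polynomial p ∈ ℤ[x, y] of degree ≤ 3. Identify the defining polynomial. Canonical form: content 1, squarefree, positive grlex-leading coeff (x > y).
2*y^3 + 2*x*y - 2*y^2 + 2*x - 3

1. deg p = 3.
2. Solving for integer coefficients yields p as stated.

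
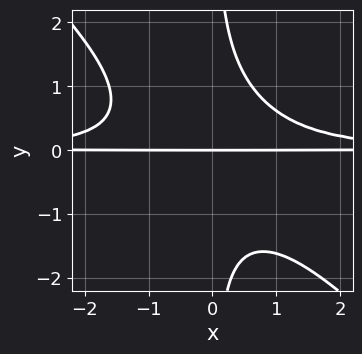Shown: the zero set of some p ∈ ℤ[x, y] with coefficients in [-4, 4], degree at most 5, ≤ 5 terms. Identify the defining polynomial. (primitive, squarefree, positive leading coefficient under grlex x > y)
1. The degree is 4 — a generic line meets the curve in up to 4 points.
2. Reading off the gridlines: every point of the x-axis in the box is on the curve; it crosses the y-axis at the gridline y = 0.
3. Together with the visible shape, these determine p as stated.

x^2*y^2 + x*y^3 - y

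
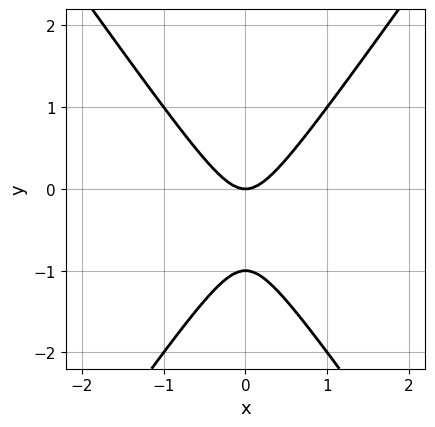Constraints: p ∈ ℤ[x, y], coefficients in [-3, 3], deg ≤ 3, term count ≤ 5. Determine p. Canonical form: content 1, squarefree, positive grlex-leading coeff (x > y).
2*x^2 - y^2 - y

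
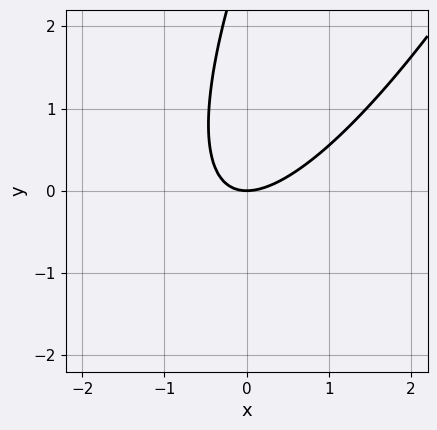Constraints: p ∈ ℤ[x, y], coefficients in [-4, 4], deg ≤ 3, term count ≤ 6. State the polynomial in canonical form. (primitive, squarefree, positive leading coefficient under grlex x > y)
1. The degree is 2 — no degree-1 curve has this shape.
2. Observable constraints: it crosses the x-axis at the gridline x = 0; one y-axis crossing is at y = 0.
3. Together with the visible shape, these determine p as stated.

3*x^2 - 3*x*y + y^2 - 3*y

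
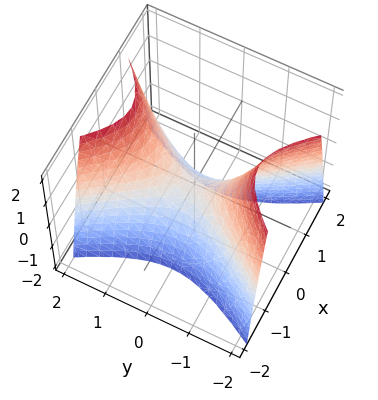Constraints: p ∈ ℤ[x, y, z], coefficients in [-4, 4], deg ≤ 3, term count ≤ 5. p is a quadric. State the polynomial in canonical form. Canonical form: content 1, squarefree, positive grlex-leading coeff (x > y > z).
(a) The degree is 2 — a saddle surface; a quadric.
(b) Symmetries: the x ↦ −x reflection is a symmetry, so x appears only in even powers; mirror symmetry y ↦ −y ⇒ only even powers of y.
(c) From the visible intercepts: it meets the z-axis at z = 0 (among the integer gridlines); one x-axis crossing is at x = 0; it crosses the y-axis at the gridline y = 0.
(d) Fitting integer coefficients to these (and the overall shape) gives p.

2*x^2 - y^2 + z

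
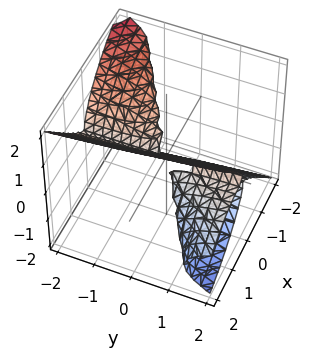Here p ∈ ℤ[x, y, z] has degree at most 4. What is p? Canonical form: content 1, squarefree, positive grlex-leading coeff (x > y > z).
First, degree: the shape is more complex than any degree-2 surface, so deg p = 3.
Next, from the visible intercepts: the visible y-axis segment lies entirely on the surface; it crosses the z-axis at the gridline z = 0; one x-axis crossing is at x = 0.
Finally, fitting integer coefficients to these (and the overall shape) gives p.

2*x^3 - x^2*y + 2*x^2*z + 2*x*y*z - 3*z^3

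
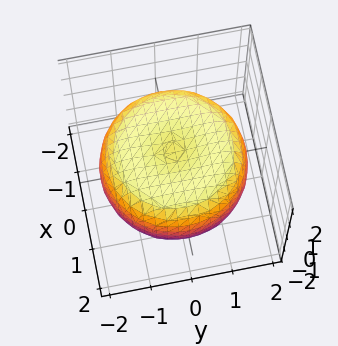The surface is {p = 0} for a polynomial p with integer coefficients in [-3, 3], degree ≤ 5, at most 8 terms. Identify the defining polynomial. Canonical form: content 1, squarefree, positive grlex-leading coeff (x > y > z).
x^4 + 2*x^2*y^2 + y^4 - 2*x^2 - 2*y^2 + 3*z^2 - 3

(a) Degree: no degree-3 surface has this shape, so deg p = 4.
(b) By symmetry, the surface is invariant under rotation about z: p = q(x² + y², z).
(c) From the axis intercepts and sections: a circular section at z = 0 has radius between 1 and 2; among the integer gridlines, it crosses the z-axis at z ∈ {-1, 1}.
(d) Assembling these constraints gives the stated polynomial.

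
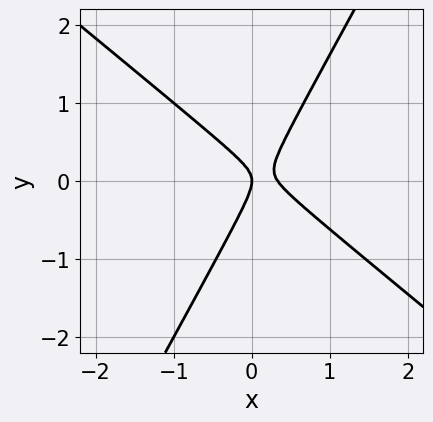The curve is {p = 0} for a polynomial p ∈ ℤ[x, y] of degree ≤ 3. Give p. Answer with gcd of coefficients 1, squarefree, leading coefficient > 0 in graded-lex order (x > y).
3*x^2 + 2*x*y - 2*y^2 - x

Degree: a generic line meets the curve in up to 2 points, so deg p = 2.
From the visible intercepts: it crosses the y-axis at the gridline y = 0; one x-axis crossing is at x = 0.
Fitting integer coefficients to these (and the overall shape) gives p.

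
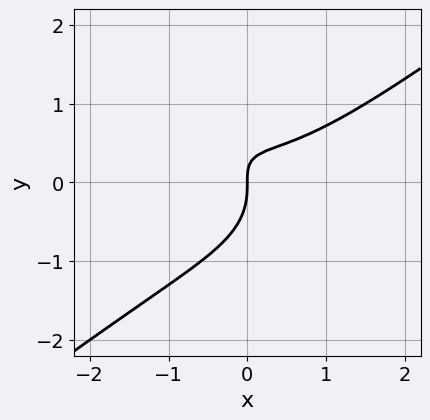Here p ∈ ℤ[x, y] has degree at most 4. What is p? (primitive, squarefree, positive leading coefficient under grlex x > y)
2*x^3 - x^2*y - 3*y^3 - 3*x*y + 2*x

First, the degree is 3 — a generic line meets the curve in up to 3 points.
Next, checking where it meets the axes: one x-axis crossing is at x = 0; one y-axis crossing is at y = 0.
Finally, assembling these constraints gives the stated polynomial.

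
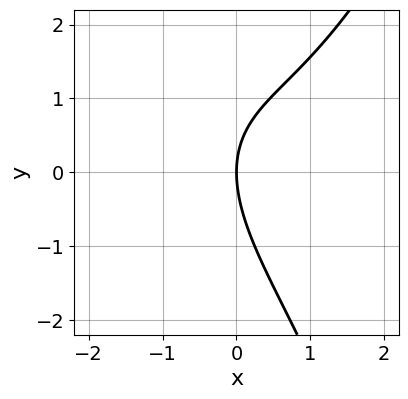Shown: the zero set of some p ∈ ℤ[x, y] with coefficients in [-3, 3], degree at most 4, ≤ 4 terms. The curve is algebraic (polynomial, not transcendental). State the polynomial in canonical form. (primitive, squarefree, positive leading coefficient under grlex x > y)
x^3 - x*y - y^2 + 3*x

(a) The degree is 3 — the shape is more complex than any degree-2 curve.
(b) From the visible intercepts: it crosses the y-axis at the gridline y = 0; it meets the x-axis at x = 0 (among the integer gridlines).
(c) The integer polynomial consistent with all of this is the stated p.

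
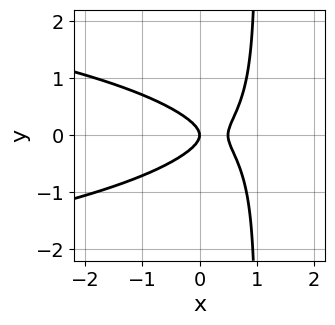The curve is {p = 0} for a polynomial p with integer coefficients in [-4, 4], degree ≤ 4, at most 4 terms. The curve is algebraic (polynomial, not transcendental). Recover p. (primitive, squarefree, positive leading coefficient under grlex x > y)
3*x*y^2 + 2*x^2 - 3*y^2 - x

The degree is 3 — the shape is more complex than any degree-2 curve.
Symmetries: mirror symmetry y ↦ −y ⇒ only even powers of y.
From the axis intercepts and sections: it meets the y-axis at y = 0 (among the integer gridlines); it meets the x-axis at x = 0 (among the integer gridlines).
Assembling these constraints gives the stated polynomial.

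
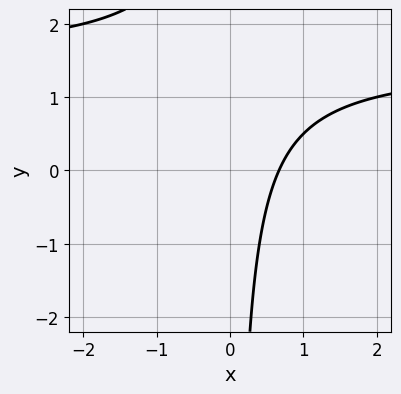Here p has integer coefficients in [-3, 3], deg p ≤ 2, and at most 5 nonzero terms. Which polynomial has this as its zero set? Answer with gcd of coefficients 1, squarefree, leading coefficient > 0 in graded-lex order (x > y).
Degree: the shape is more complex than any degree-1 curve, so deg p = 2.
Against the integer gridlines: no y-intercept at any integer in the box.
The integer polynomial consistent with all of this is the stated p.

2*x*y - 3*x + 2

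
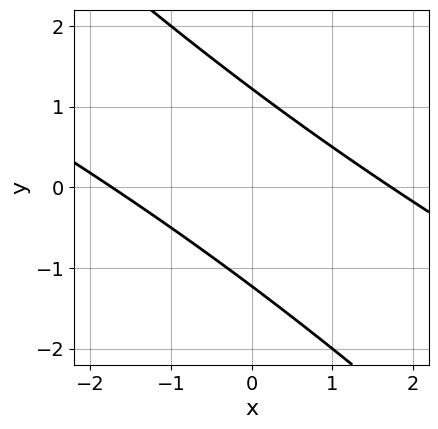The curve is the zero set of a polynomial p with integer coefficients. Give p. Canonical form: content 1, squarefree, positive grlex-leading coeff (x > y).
x^2 + 3*x*y + 2*y^2 - 3

First, the degree is 2 — no degree-1 curve has this shape.
Finally, solving for integer coefficients yields p as stated.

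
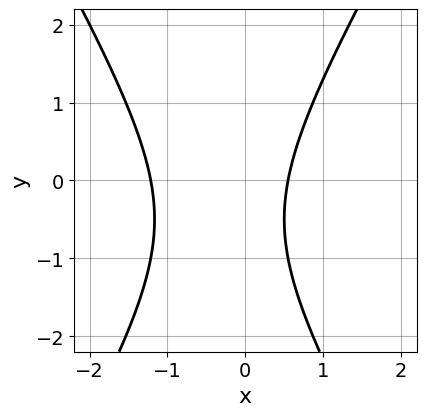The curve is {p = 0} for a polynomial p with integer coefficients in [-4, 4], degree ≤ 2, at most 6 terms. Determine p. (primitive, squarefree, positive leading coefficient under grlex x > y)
3*x^2 - y^2 + 2*x - y - 2

First, the degree is 2 — a generic line meets the curve in up to 2 points.
Next, checking where it meets the axes: no y-intercept at any integer in the box.
Finally, together with the visible shape, these determine p as stated.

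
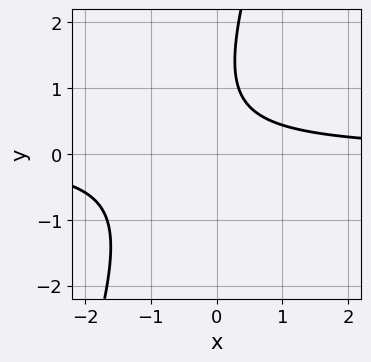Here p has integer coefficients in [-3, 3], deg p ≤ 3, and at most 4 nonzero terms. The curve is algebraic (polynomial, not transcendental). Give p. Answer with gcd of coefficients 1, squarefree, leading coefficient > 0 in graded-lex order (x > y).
1. The degree is 2 — the shape is more complex than any degree-1 curve.
2. Checking where it meets the axes: no y-intercept at any integer in the box; it misses every integer gridline on the x-axis.
3. Fitting integer coefficients to these (and the overall shape) gives p.

3*x*y - y^2 + 2*y - 2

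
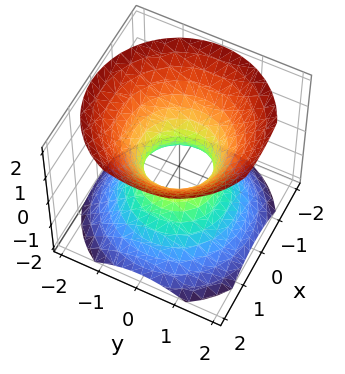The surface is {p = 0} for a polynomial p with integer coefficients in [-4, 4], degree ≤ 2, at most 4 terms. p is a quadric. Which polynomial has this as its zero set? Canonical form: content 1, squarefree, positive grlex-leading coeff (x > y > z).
3*x^2 + 3*y^2 - 3*z^2 - 2

1. Degree: an hourglass — one-sheet hyperboloid; a quadric, so deg p = 2.
2. Symmetries: the surface is invariant under rotation about z: p = q(x² + y², z); the z ↦ −z reflection is a symmetry, so z appears only in even powers.
3. Checking where it meets the axes: a circular section at z = -1 has radius between 1 and 2; the surface avoids every integer z-axis point in the box.
4. Fitting integer coefficients to these (and the overall shape) gives p.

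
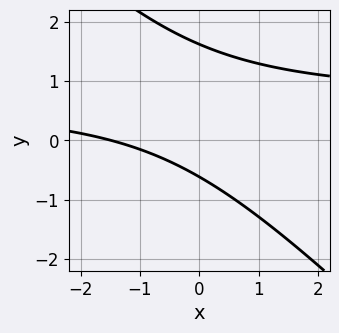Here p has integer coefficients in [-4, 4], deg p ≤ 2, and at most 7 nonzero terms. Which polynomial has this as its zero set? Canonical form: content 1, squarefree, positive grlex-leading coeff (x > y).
3*x*y + 3*y^2 - 2*x - 3*y - 3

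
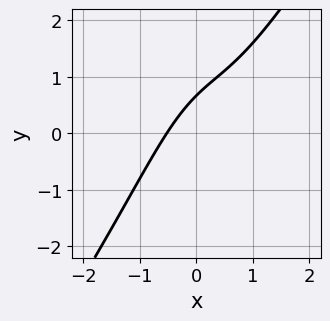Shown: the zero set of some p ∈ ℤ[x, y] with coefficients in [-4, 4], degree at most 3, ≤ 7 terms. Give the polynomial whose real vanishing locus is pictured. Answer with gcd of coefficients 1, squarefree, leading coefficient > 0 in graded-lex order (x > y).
3*x^3 - 2*x^2*y + 3*x - 3*y + 2

(a) Degree: no degree-2 curve has this shape, so deg p = 3.
(b) Putting this together gives p.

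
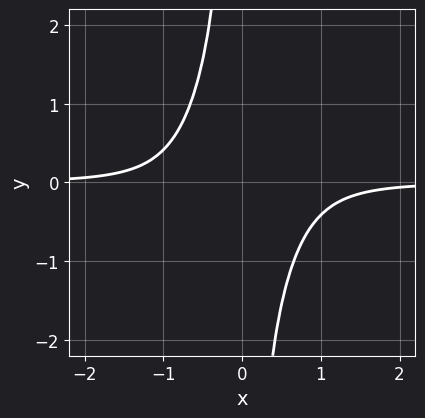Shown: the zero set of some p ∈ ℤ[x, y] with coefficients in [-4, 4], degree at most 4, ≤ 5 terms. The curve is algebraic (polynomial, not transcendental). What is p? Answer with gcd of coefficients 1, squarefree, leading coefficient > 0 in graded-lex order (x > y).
2*x^3*y - x^2*y^2 + 1

First, the degree is 4 — the shape is more complex than any degree-3 curve.
Next, against the integer gridlines: no x-intercept at any integer in the box; no y-intercept at any integer in the box.
Finally, solving for integer coefficients yields p as stated.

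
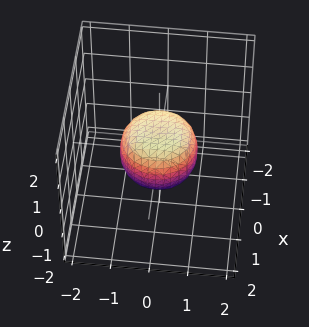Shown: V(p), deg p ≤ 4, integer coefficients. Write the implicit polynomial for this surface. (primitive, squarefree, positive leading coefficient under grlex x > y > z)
2*x^4 + 4*x^2*y^2 + 2*y^4 - x^2 - y^2 + 2*z^2 - 1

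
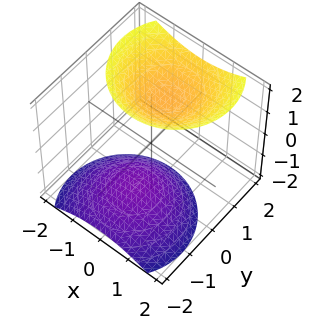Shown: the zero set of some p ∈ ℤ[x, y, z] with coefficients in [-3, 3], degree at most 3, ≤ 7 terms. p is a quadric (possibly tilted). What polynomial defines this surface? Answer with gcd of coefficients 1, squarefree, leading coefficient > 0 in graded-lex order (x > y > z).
The picture has 2 separate pieces. They look like related sheets of one shape, so recover p as a whole.
Degree: no degree-1 surface has this shape, so deg p = 2.
Observable constraints: the surface avoids every integer y-axis point in the box; the surface avoids every integer x-axis point in the box.
These observations pin down the coefficients.

x^2 + y^2 - y*z - z^2 + 2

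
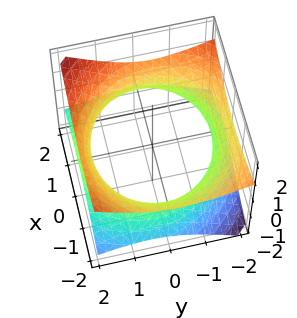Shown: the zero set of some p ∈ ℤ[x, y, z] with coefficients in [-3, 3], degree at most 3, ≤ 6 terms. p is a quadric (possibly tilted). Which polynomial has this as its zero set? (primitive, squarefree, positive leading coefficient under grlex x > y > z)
x^2 + x*z + y^2 + y*z - 3*z^2 - 3

1. Degree: no degree-1 surface has this shape, so deg p = 2.
2. Checking where it meets the axes: the surface avoids every integer z-axis point in the box.
3. These observations pin down the coefficients.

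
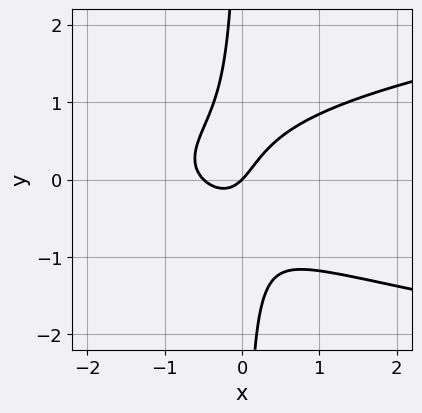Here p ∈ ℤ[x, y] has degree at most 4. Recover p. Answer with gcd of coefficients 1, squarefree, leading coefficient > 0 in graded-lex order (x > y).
The degree is 3 — no degree-2 curve has this shape.
Observable constraints: it meets the x-axis at x = 0 (among the integer gridlines); one y-axis crossing is at y = 0.
Matching integer coefficients to the picture gives p.

3*x*y^2 - 2*x^2 - x + y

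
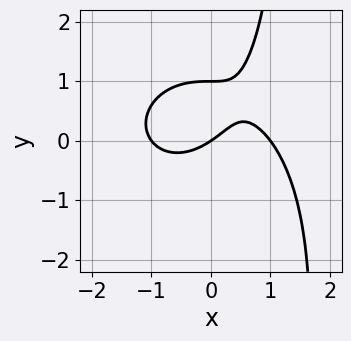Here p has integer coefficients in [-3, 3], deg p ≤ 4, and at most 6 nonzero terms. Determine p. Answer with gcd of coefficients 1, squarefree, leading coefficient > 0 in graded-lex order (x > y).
(a) Degree: the shape is more complex than any degree-2 curve, so deg p = 3.
(b) Observable constraints: among the integer gridlines, it crosses the y-axis at y ∈ {0, 1}; among the integer gridlines, it crosses the x-axis at x ∈ {-1, 0, 1}.
(c) Assembling these constraints gives the stated polynomial.

2*x^3 + 2*x*y^2 - 3*y^2 - 2*x + 3*y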